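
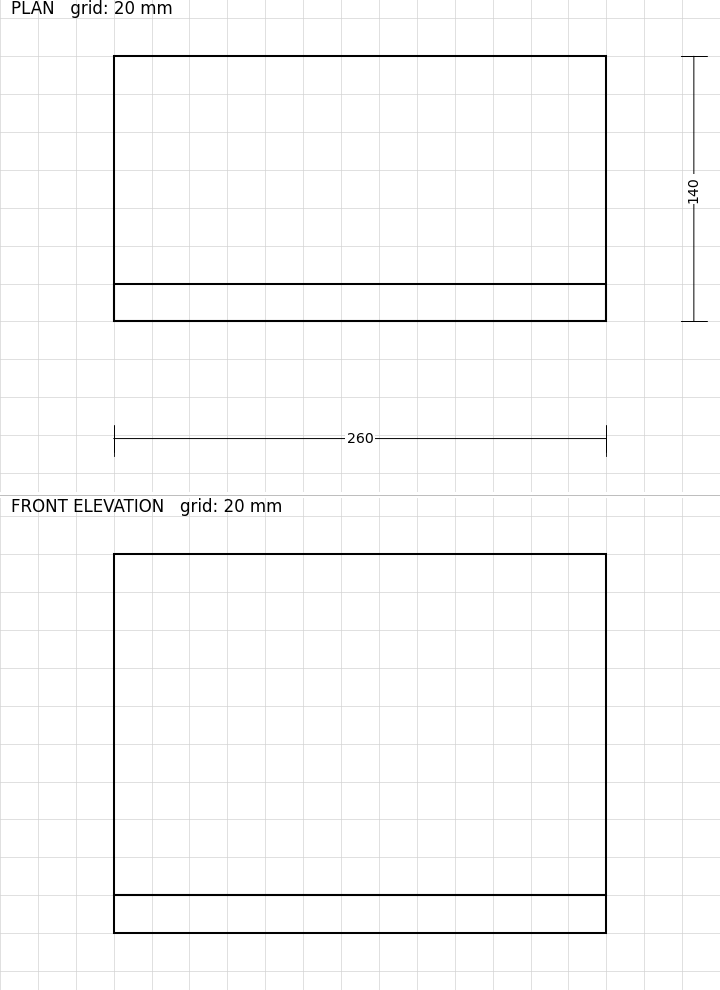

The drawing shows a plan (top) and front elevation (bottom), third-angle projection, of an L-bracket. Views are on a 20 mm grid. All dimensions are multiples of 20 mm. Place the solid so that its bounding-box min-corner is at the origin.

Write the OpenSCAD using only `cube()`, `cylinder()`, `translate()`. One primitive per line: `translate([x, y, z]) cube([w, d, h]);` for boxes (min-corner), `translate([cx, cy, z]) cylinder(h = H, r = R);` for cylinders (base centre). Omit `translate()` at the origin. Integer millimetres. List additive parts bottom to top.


cube([260, 140, 20]);
translate([0, 0, 20]) cube([260, 20, 180]);


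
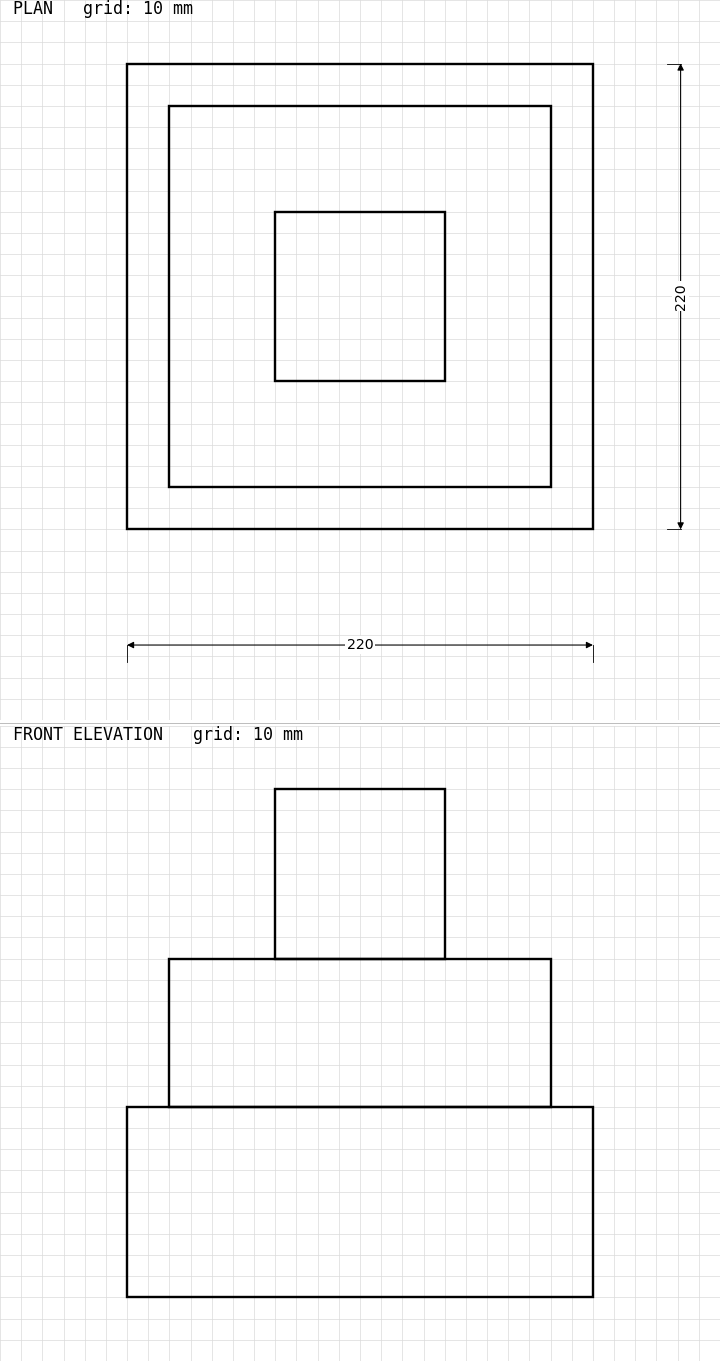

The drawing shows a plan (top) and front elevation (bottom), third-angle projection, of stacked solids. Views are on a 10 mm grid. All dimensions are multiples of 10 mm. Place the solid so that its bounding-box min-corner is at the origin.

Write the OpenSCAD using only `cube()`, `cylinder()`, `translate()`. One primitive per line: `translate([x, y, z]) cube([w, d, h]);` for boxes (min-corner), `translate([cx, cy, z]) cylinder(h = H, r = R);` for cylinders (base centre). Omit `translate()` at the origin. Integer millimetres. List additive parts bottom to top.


cube([220, 220, 90]);
translate([20, 20, 90]) cube([180, 180, 70]);
translate([70, 70, 160]) cube([80, 80, 80]);


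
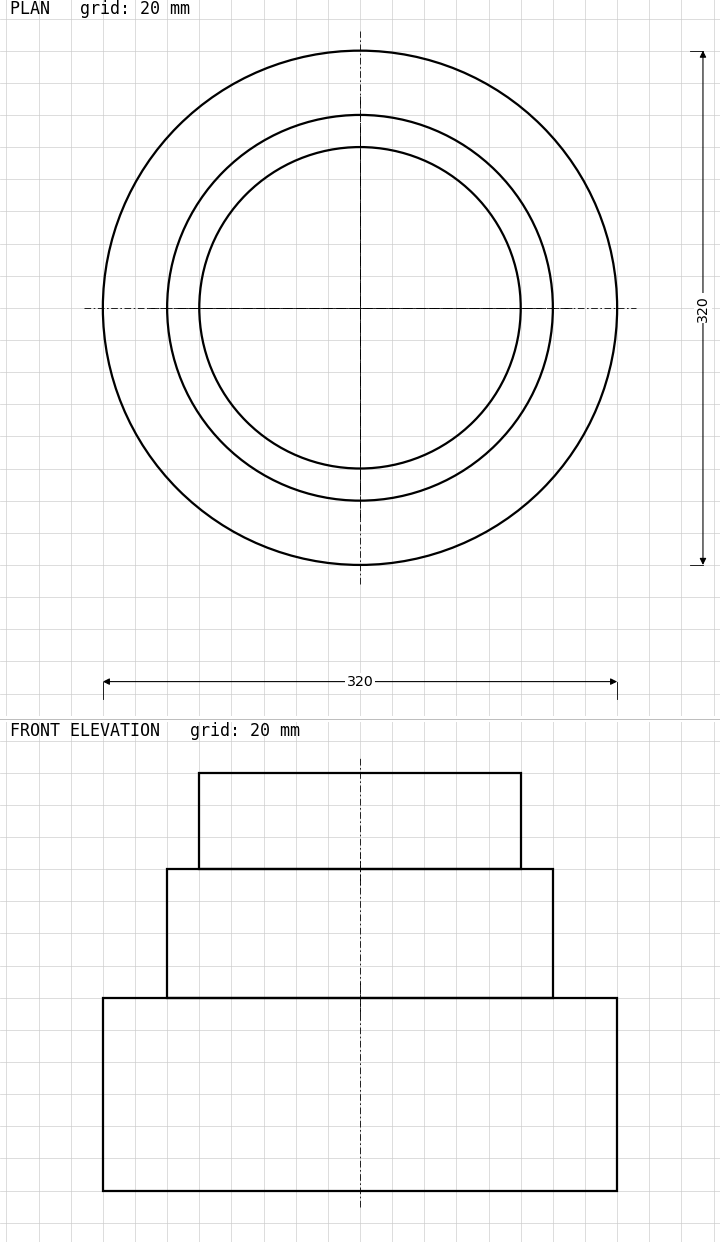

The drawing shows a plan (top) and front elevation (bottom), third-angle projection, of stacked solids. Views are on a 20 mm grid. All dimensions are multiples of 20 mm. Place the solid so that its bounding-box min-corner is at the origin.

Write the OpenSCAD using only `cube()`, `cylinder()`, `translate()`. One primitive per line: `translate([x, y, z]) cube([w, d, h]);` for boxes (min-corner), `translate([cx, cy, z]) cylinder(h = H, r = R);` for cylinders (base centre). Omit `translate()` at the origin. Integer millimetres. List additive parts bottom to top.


translate([160, 160, 0]) cylinder(h = 120, r = 160);
translate([160, 160, 120]) cylinder(h = 80, r = 120);
translate([160, 160, 200]) cylinder(h = 60, r = 100);


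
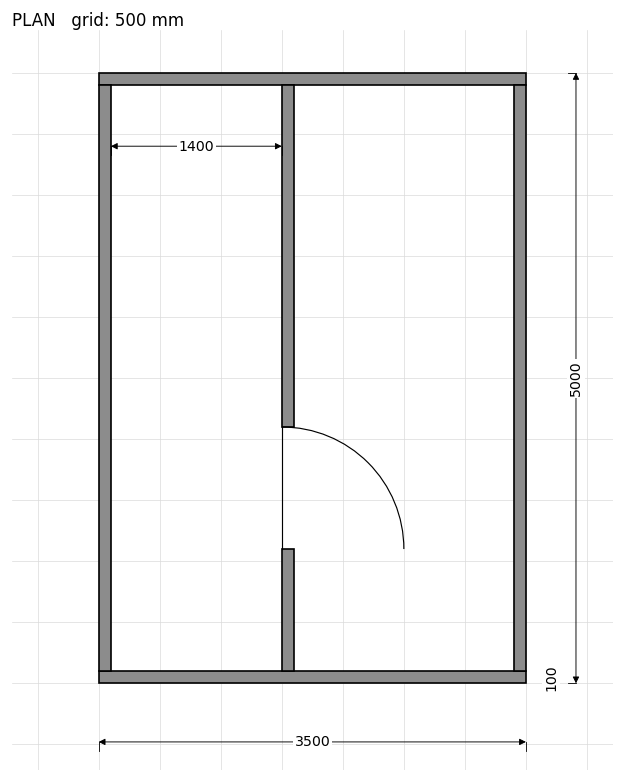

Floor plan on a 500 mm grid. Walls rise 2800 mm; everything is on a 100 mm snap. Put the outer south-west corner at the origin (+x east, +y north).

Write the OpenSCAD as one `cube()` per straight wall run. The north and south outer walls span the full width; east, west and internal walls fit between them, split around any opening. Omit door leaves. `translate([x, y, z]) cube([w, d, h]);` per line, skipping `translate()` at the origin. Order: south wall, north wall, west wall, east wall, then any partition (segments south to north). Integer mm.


cube([3500, 100, 2800]);
translate([0, 4900, 0]) cube([3500, 100, 2800]);
translate([0, 100, 0]) cube([100, 4800, 2800]);
translate([3400, 100, 0]) cube([100, 4800, 2800]);
translate([1500, 100, 0]) cube([100, 1000, 2800]);
translate([1500, 2100, 0]) cube([100, 2800, 2800]);


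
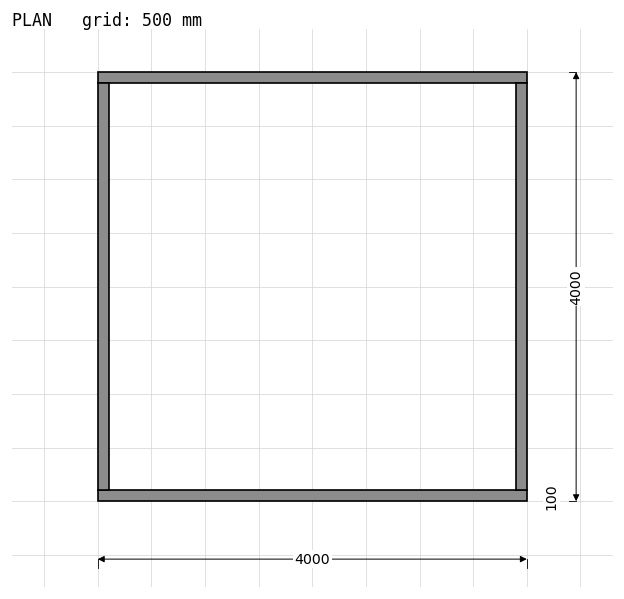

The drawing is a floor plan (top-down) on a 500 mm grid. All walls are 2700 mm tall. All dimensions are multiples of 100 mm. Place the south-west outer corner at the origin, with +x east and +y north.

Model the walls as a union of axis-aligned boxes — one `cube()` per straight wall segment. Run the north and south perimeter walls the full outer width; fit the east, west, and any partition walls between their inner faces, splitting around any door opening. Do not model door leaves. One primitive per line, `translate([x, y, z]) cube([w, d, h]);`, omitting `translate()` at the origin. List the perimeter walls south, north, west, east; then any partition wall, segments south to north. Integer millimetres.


cube([4000, 100, 2700]);
translate([0, 3900, 0]) cube([4000, 100, 2700]);
translate([0, 100, 0]) cube([100, 3800, 2700]);
translate([3900, 100, 0]) cube([100, 3800, 2700]);


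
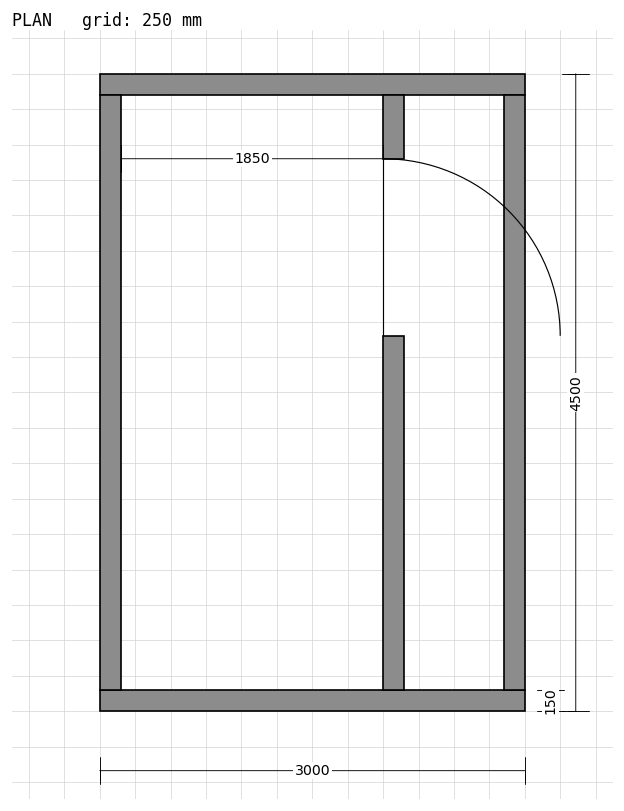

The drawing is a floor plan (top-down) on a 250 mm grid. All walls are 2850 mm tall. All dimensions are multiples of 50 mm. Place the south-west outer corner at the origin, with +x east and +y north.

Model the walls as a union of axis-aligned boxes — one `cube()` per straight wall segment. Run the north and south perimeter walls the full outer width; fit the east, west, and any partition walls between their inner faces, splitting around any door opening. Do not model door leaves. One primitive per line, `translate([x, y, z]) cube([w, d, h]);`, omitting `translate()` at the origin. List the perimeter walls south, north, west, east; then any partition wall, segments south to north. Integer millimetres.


cube([3000, 150, 2850]);
translate([0, 4350, 0]) cube([3000, 150, 2850]);
translate([0, 150, 0]) cube([150, 4200, 2850]);
translate([2850, 150, 0]) cube([150, 4200, 2850]);
translate([2000, 150, 0]) cube([150, 2500, 2850]);
translate([2000, 3900, 0]) cube([150, 450, 2850]);


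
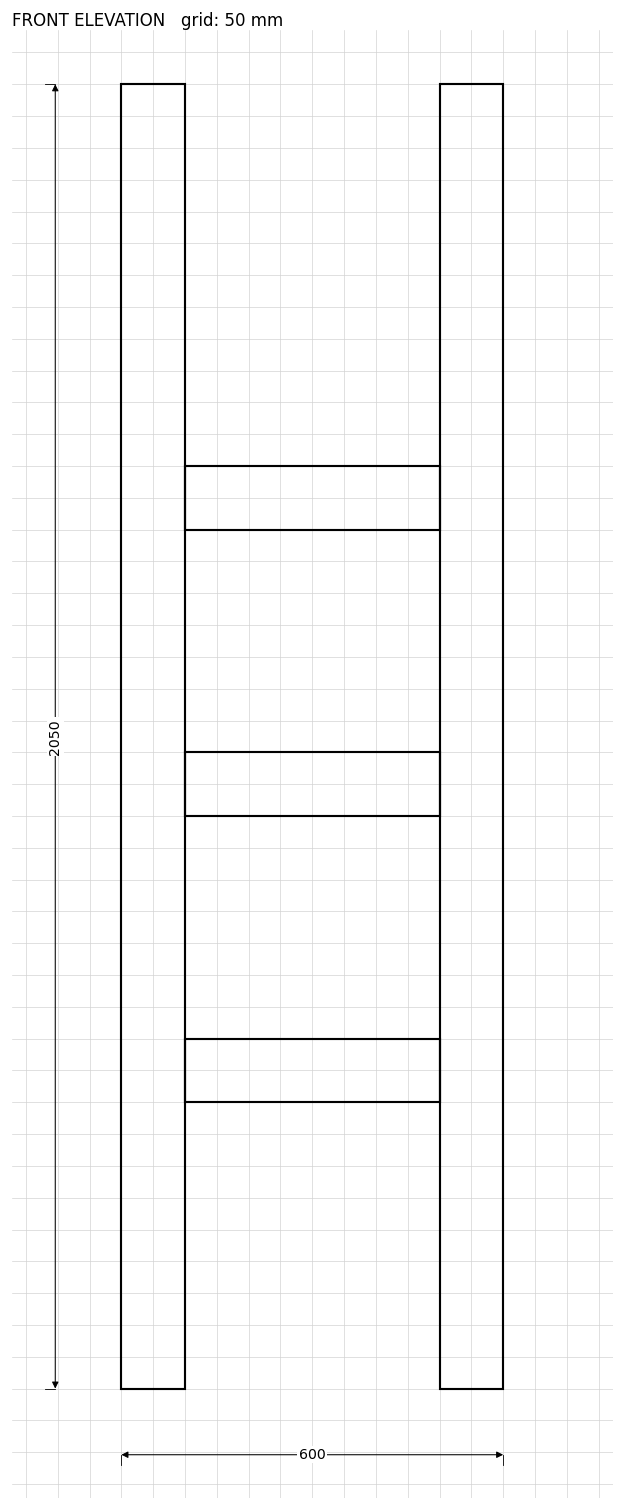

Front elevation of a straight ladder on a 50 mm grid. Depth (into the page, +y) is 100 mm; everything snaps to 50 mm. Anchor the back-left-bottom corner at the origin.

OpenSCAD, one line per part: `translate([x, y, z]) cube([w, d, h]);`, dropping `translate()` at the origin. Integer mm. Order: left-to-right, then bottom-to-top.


cube([100, 100, 2050]);
translate([100, 0, 450]) cube([400, 100, 100]);
translate([100, 0, 900]) cube([400, 100, 100]);
translate([100, 0, 1350]) cube([400, 100, 100]);
translate([500, 0, 0]) cube([100, 100, 2050]);


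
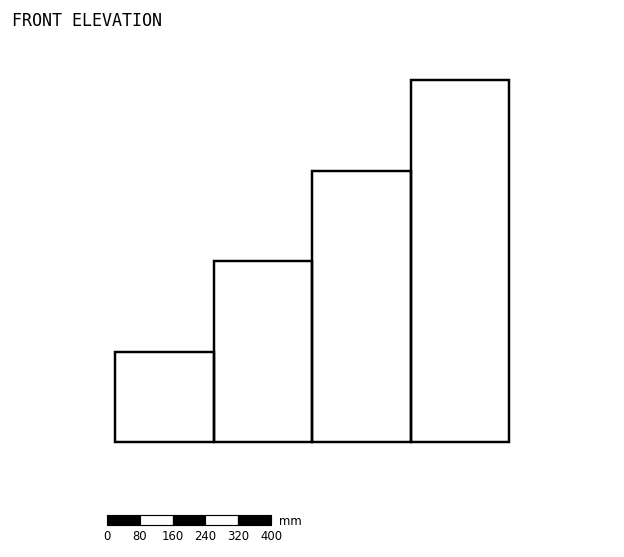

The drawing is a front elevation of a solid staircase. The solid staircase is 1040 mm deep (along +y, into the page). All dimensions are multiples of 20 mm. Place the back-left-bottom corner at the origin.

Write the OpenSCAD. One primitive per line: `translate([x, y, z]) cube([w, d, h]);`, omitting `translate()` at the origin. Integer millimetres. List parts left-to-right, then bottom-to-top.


cube([240, 1040, 220]);
translate([240, 0, 0]) cube([240, 1040, 440]);
translate([480, 0, 0]) cube([240, 1040, 660]);
translate([720, 0, 0]) cube([240, 1040, 880]);


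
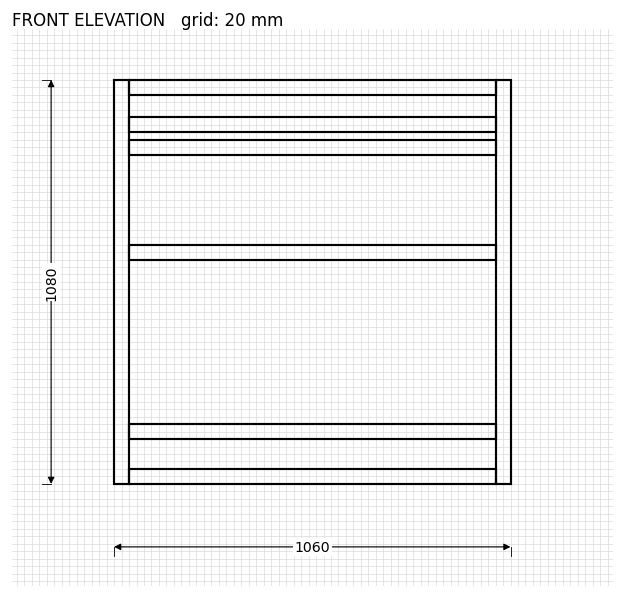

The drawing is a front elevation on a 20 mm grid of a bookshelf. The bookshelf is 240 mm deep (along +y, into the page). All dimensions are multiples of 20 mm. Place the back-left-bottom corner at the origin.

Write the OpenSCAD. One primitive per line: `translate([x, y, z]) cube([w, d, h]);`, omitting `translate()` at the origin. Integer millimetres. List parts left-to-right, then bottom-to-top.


cube([40, 240, 1080]);
translate([40, 0, 0]) cube([980, 240, 40]);
translate([40, 0, 120]) cube([980, 240, 40]);
translate([40, 0, 600]) cube([980, 240, 40]);
translate([40, 0, 880]) cube([980, 240, 40]);
translate([40, 0, 940]) cube([980, 240, 40]);
translate([40, 0, 1040]) cube([980, 240, 40]);
translate([1020, 0, 0]) cube([40, 240, 1080]);


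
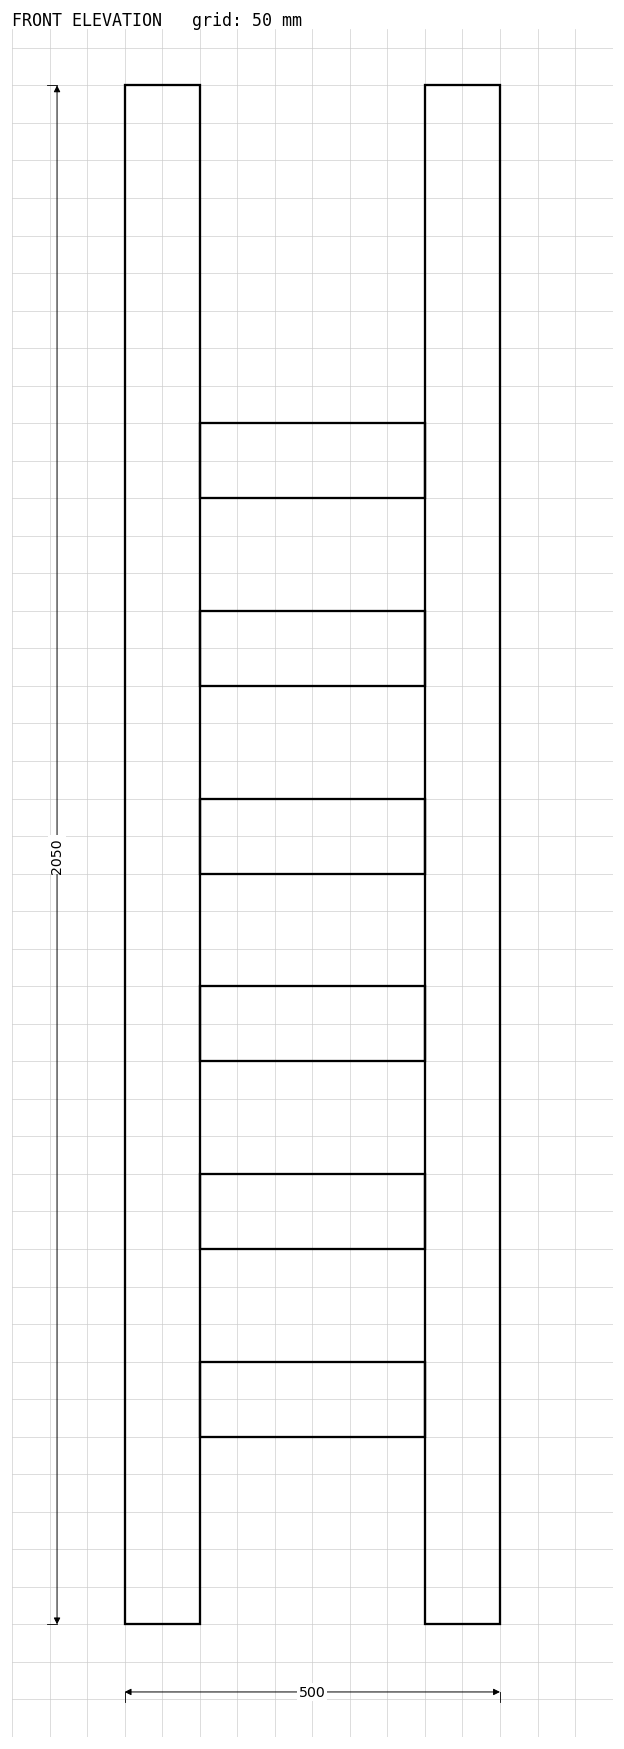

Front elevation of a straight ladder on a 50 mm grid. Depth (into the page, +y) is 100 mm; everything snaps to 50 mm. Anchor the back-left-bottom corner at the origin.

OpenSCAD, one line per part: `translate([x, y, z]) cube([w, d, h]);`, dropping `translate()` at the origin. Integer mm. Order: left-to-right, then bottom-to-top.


cube([100, 100, 2050]);
translate([100, 0, 250]) cube([300, 100, 100]);
translate([100, 0, 500]) cube([300, 100, 100]);
translate([100, 0, 750]) cube([300, 100, 100]);
translate([100, 0, 1000]) cube([300, 100, 100]);
translate([100, 0, 1250]) cube([300, 100, 100]);
translate([100, 0, 1500]) cube([300, 100, 100]);
translate([400, 0, 0]) cube([100, 100, 2050]);


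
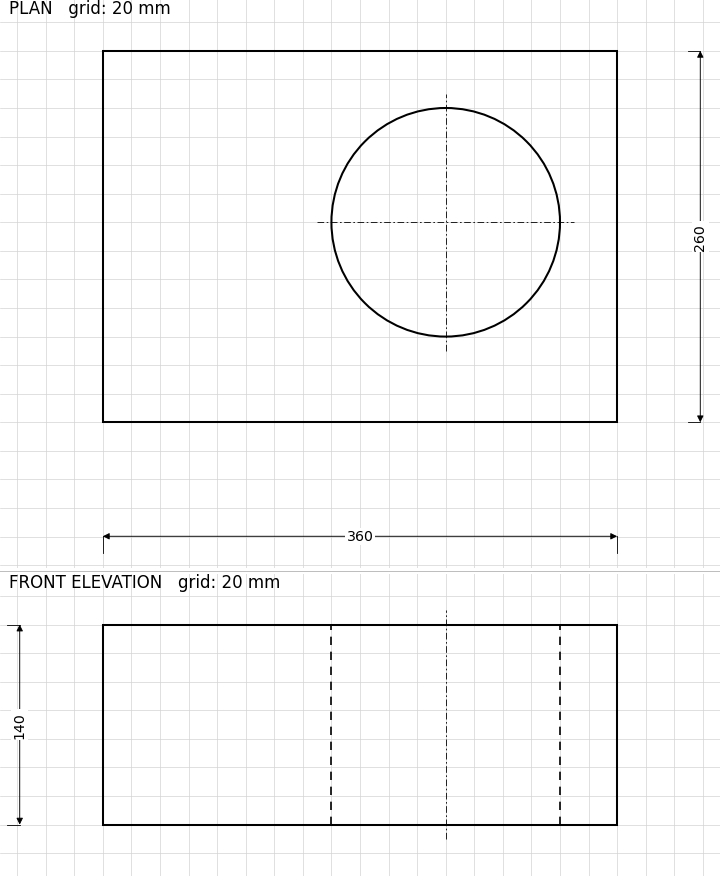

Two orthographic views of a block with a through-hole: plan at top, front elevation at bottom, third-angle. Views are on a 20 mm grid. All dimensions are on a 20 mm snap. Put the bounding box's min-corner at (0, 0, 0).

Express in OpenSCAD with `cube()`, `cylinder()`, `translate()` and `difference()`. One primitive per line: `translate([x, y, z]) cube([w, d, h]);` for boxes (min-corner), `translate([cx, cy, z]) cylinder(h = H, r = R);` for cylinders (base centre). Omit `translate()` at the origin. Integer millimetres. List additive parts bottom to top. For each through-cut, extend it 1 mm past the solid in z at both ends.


difference() {
  cube([360, 260, 140]);
  translate([240, 140, -1]) cylinder(h = 142, r = 80);
}


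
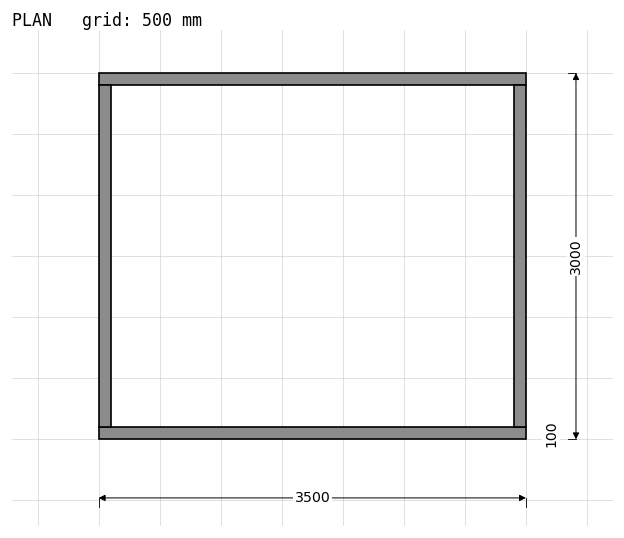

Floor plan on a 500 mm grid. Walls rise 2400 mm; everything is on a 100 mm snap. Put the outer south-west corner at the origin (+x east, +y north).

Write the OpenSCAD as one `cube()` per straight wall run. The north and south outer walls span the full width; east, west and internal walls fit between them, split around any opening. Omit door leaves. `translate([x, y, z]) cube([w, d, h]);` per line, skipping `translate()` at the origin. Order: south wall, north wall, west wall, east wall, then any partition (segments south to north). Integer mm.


cube([3500, 100, 2400]);
translate([0, 2900, 0]) cube([3500, 100, 2400]);
translate([0, 100, 0]) cube([100, 2800, 2400]);
translate([3400, 100, 0]) cube([100, 2800, 2400]);


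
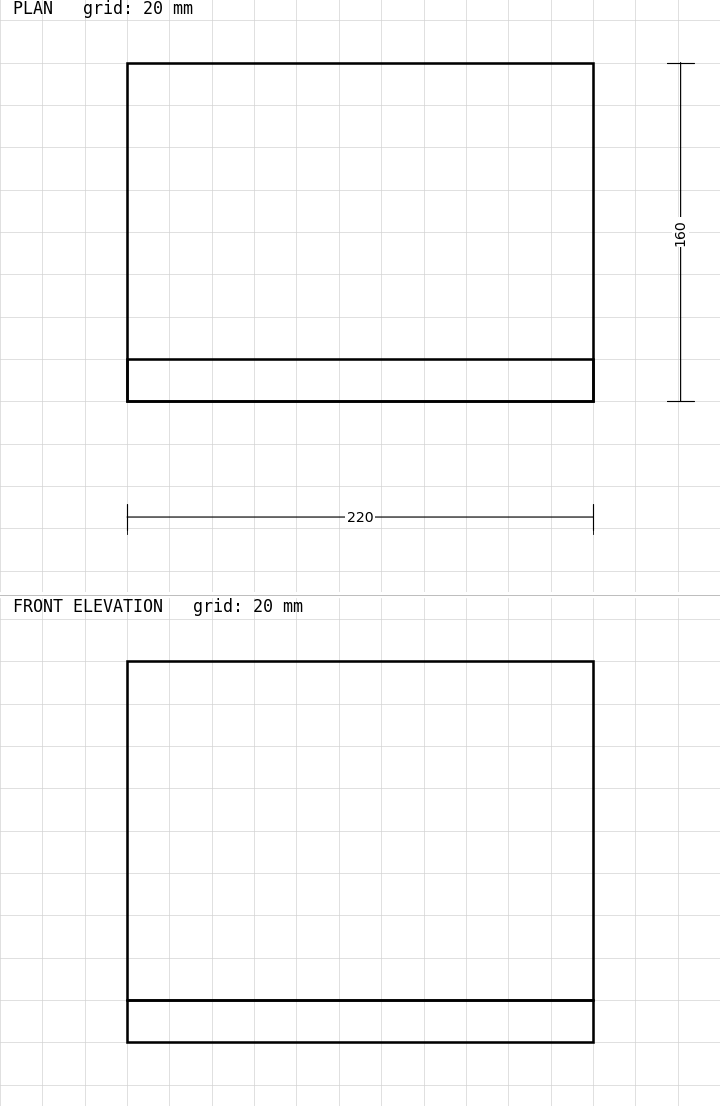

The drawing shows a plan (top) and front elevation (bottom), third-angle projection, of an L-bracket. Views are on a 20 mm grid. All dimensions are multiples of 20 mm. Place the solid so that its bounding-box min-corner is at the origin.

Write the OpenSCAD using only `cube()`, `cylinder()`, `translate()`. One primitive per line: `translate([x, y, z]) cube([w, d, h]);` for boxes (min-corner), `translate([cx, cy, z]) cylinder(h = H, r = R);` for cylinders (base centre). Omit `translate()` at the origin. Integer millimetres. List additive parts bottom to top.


cube([220, 160, 20]);
translate([0, 0, 20]) cube([220, 20, 160]);


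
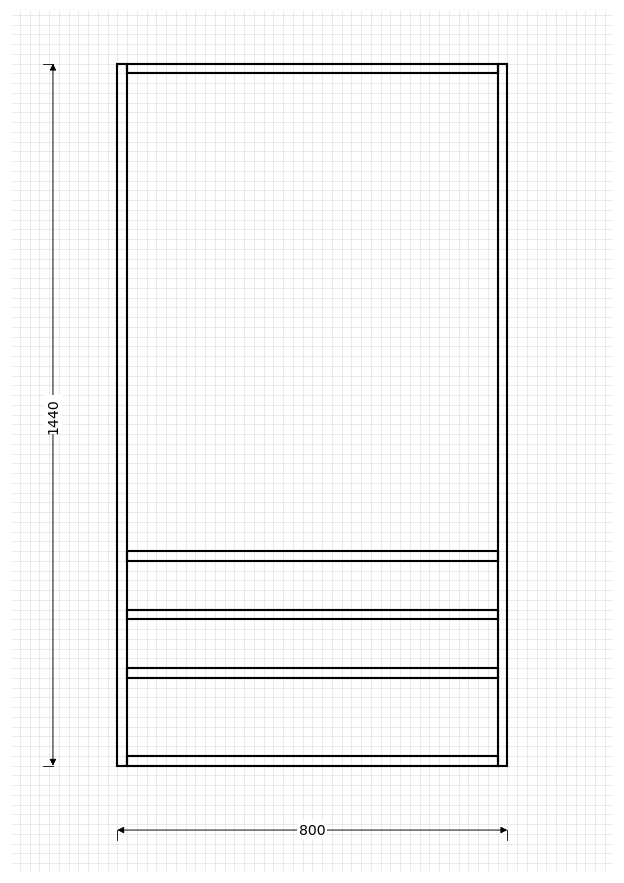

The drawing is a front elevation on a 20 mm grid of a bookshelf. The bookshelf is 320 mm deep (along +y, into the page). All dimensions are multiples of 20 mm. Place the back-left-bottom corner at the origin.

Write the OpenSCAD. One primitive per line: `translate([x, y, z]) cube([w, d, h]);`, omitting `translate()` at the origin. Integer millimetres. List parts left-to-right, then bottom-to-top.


cube([20, 320, 1440]);
translate([20, 0, 0]) cube([760, 320, 20]);
translate([20, 0, 180]) cube([760, 320, 20]);
translate([20, 0, 300]) cube([760, 320, 20]);
translate([20, 0, 420]) cube([760, 320, 20]);
translate([20, 0, 1420]) cube([760, 320, 20]);
translate([780, 0, 0]) cube([20, 320, 1440]);


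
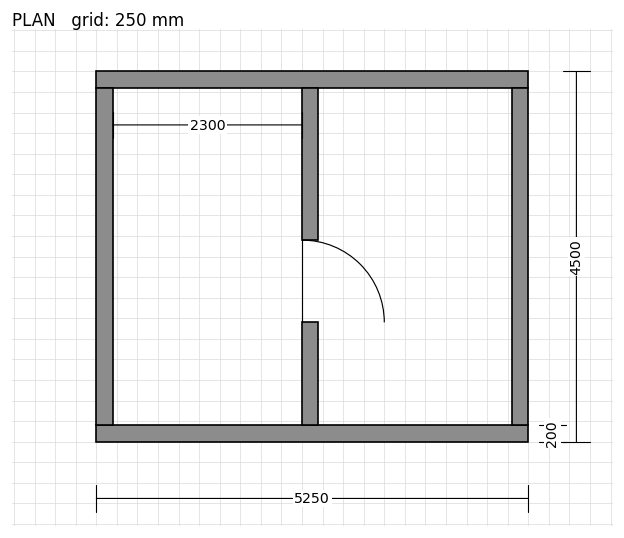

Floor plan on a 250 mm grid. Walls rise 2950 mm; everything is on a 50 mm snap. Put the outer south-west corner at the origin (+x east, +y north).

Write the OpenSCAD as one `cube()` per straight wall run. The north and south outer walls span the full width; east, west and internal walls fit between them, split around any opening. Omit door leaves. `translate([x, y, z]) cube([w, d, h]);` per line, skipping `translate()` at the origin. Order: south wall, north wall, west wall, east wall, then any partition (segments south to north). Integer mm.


cube([5250, 200, 2950]);
translate([0, 4300, 0]) cube([5250, 200, 2950]);
translate([0, 200, 0]) cube([200, 4100, 2950]);
translate([5050, 200, 0]) cube([200, 4100, 2950]);
translate([2500, 200, 0]) cube([200, 1250, 2950]);
translate([2500, 2450, 0]) cube([200, 1850, 2950]);


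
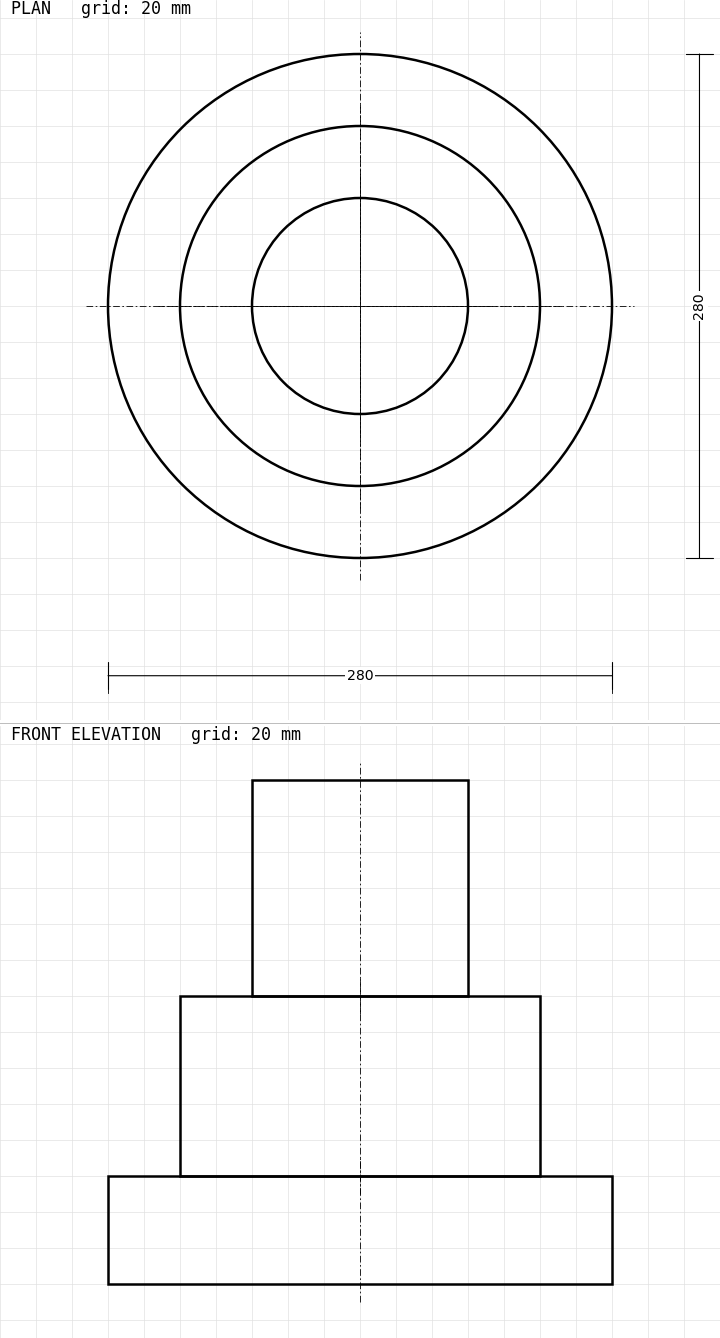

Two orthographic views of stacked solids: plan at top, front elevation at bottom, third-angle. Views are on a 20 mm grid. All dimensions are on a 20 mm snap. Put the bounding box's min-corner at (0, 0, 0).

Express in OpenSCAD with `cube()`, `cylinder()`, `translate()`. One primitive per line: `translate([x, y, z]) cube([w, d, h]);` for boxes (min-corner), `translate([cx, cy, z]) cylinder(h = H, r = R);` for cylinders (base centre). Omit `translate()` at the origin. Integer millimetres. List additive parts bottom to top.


translate([140, 140, 0]) cylinder(h = 60, r = 140);
translate([140, 140, 60]) cylinder(h = 100, r = 100);
translate([140, 140, 160]) cylinder(h = 120, r = 60);


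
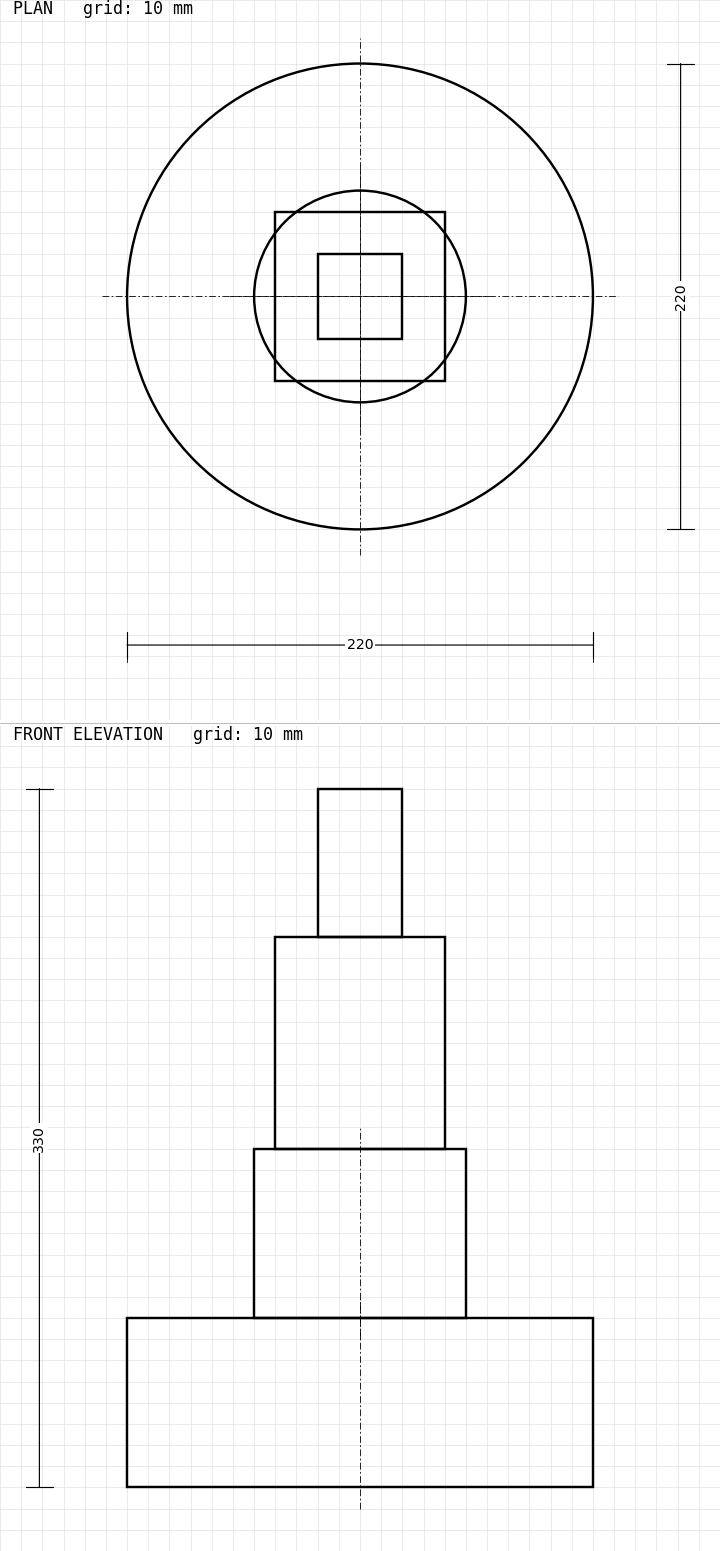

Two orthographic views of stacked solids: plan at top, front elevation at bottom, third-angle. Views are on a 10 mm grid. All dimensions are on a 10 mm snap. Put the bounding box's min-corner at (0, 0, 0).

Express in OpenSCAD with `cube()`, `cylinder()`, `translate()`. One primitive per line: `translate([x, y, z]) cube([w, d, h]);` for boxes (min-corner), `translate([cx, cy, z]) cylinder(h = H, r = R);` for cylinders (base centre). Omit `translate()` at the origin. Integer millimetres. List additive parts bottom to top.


translate([110, 110, 0]) cylinder(h = 80, r = 110);
translate([110, 110, 80]) cylinder(h = 80, r = 50);
translate([70, 70, 160]) cube([80, 80, 100]);
translate([90, 90, 260]) cube([40, 40, 70]);


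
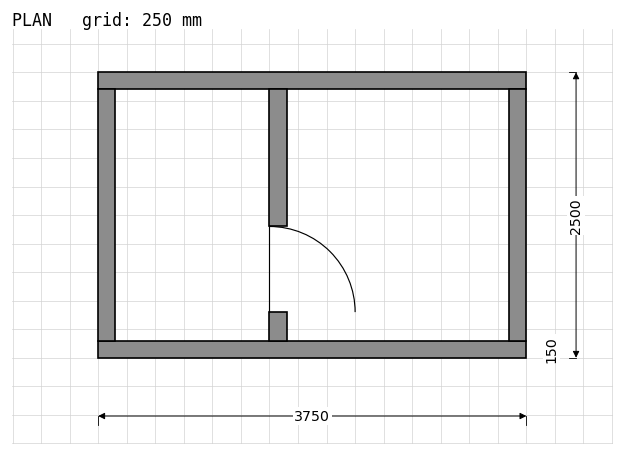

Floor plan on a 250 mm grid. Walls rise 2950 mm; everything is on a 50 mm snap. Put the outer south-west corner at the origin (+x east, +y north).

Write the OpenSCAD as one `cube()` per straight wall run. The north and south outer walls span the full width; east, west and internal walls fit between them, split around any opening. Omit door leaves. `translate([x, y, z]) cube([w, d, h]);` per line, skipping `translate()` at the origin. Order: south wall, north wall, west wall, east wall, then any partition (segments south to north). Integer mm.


cube([3750, 150, 2950]);
translate([0, 2350, 0]) cube([3750, 150, 2950]);
translate([0, 150, 0]) cube([150, 2200, 2950]);
translate([3600, 150, 0]) cube([150, 2200, 2950]);
translate([1500, 150, 0]) cube([150, 250, 2950]);
translate([1500, 1150, 0]) cube([150, 1200, 2950]);


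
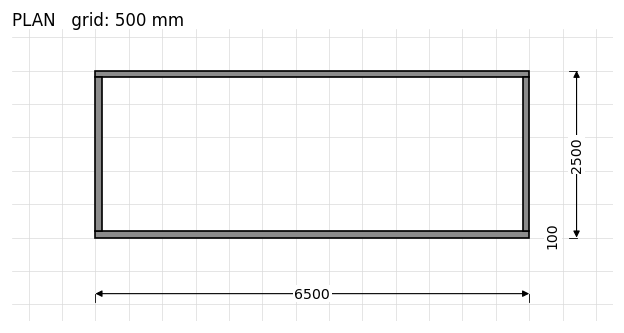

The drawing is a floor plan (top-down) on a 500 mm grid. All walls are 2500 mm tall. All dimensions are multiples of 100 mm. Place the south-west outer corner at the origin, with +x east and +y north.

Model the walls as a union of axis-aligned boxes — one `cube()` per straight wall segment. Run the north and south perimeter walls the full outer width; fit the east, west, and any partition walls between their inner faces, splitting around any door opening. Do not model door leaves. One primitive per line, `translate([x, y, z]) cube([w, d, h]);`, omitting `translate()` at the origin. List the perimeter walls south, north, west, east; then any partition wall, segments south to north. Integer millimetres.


cube([6500, 100, 2500]);
translate([0, 2400, 0]) cube([6500, 100, 2500]);
translate([0, 100, 0]) cube([100, 2300, 2500]);
translate([6400, 100, 0]) cube([100, 2300, 2500]);


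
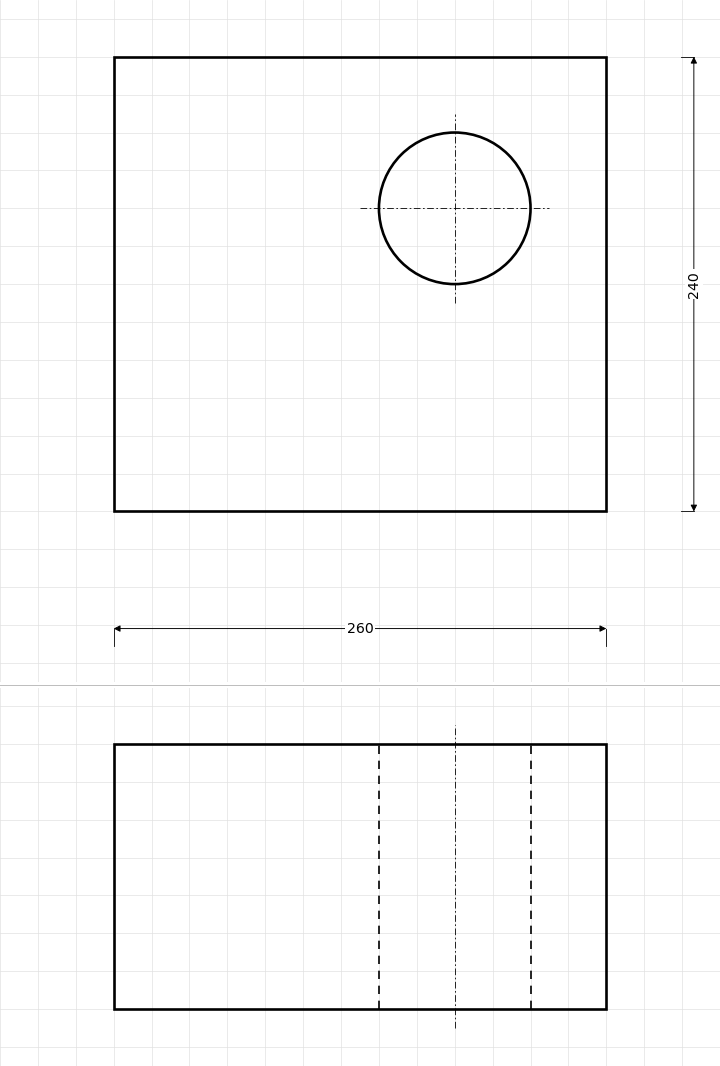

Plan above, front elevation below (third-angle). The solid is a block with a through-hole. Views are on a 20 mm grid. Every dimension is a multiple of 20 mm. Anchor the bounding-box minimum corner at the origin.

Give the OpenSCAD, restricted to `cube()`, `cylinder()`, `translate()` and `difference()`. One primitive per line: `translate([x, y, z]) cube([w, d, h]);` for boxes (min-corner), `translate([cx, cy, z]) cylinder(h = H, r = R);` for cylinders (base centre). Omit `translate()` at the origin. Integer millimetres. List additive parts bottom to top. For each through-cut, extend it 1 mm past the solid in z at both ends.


difference() {
  cube([260, 240, 140]);
  translate([180, 160, -1]) cylinder(h = 142, r = 40);
}


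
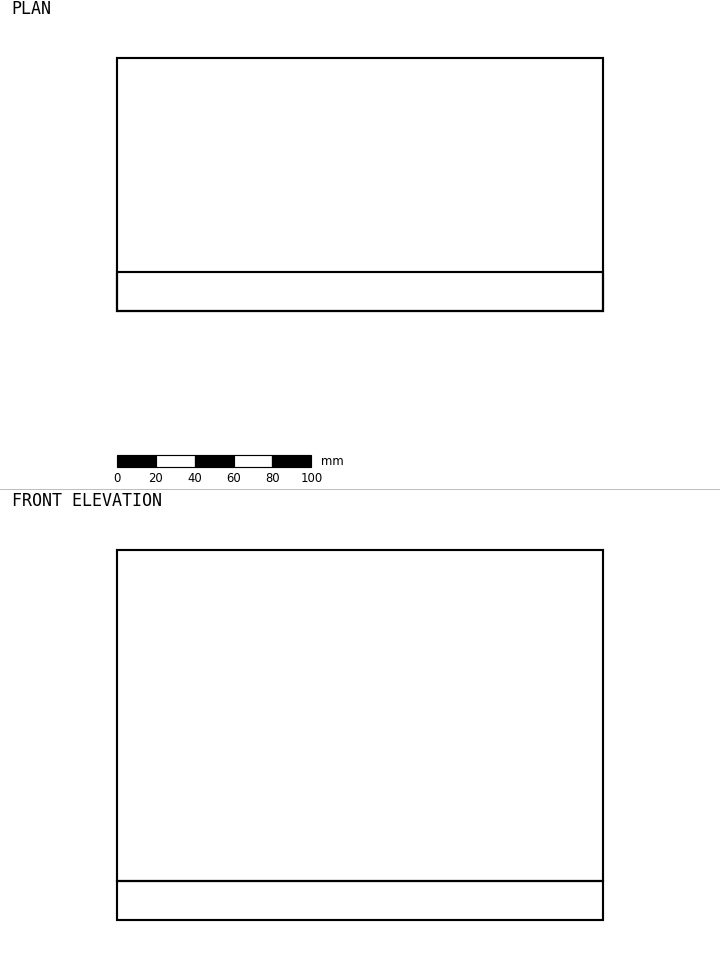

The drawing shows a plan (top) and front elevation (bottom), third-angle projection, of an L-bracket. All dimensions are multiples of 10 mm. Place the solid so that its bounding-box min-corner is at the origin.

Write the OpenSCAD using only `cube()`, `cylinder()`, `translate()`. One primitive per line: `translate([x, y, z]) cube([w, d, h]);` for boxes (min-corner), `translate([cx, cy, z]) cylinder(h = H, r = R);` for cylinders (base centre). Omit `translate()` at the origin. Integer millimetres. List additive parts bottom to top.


cube([250, 130, 20]);
translate([0, 0, 20]) cube([250, 20, 170]);


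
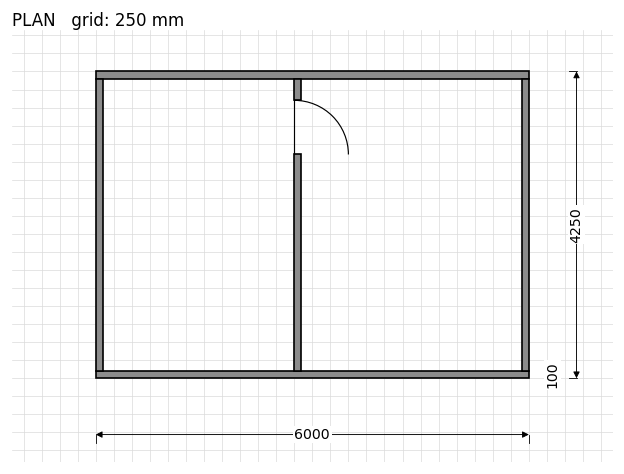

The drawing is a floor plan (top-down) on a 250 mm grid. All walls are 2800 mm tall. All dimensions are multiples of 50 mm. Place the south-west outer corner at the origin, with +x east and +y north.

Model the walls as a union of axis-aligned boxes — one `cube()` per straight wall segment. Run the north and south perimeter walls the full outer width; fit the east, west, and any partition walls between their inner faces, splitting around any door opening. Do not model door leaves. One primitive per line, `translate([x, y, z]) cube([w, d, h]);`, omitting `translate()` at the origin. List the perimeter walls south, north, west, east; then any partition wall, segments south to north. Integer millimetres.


cube([6000, 100, 2800]);
translate([0, 4150, 0]) cube([6000, 100, 2800]);
translate([0, 100, 0]) cube([100, 4050, 2800]);
translate([5900, 100, 0]) cube([100, 4050, 2800]);
translate([2750, 100, 0]) cube([100, 3000, 2800]);
translate([2750, 3850, 0]) cube([100, 300, 2800]);


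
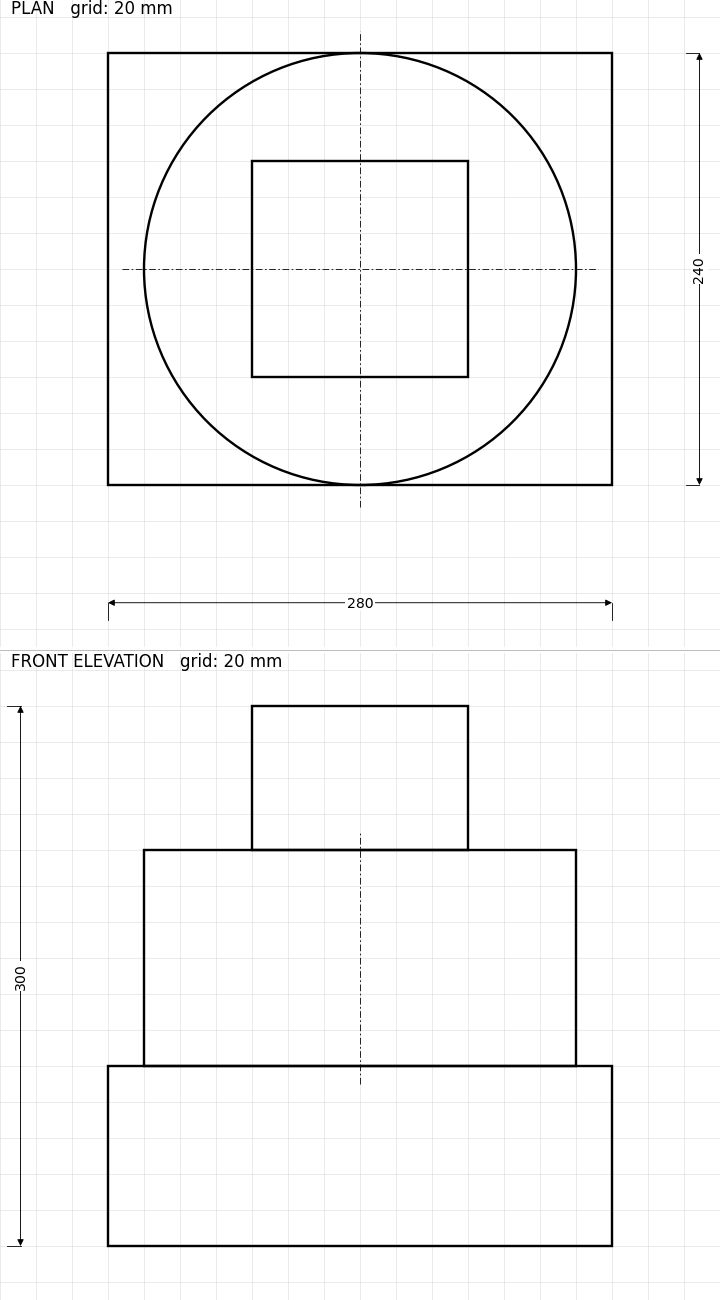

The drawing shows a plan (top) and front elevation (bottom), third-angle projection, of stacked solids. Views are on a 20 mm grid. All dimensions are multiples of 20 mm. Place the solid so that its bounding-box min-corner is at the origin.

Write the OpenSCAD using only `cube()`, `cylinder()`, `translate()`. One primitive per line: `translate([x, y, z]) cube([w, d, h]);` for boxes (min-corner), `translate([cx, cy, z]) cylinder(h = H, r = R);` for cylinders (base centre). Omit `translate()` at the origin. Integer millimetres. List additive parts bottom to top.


cube([280, 240, 100]);
translate([140, 120, 100]) cylinder(h = 120, r = 120);
translate([80, 60, 220]) cube([120, 120, 80]);


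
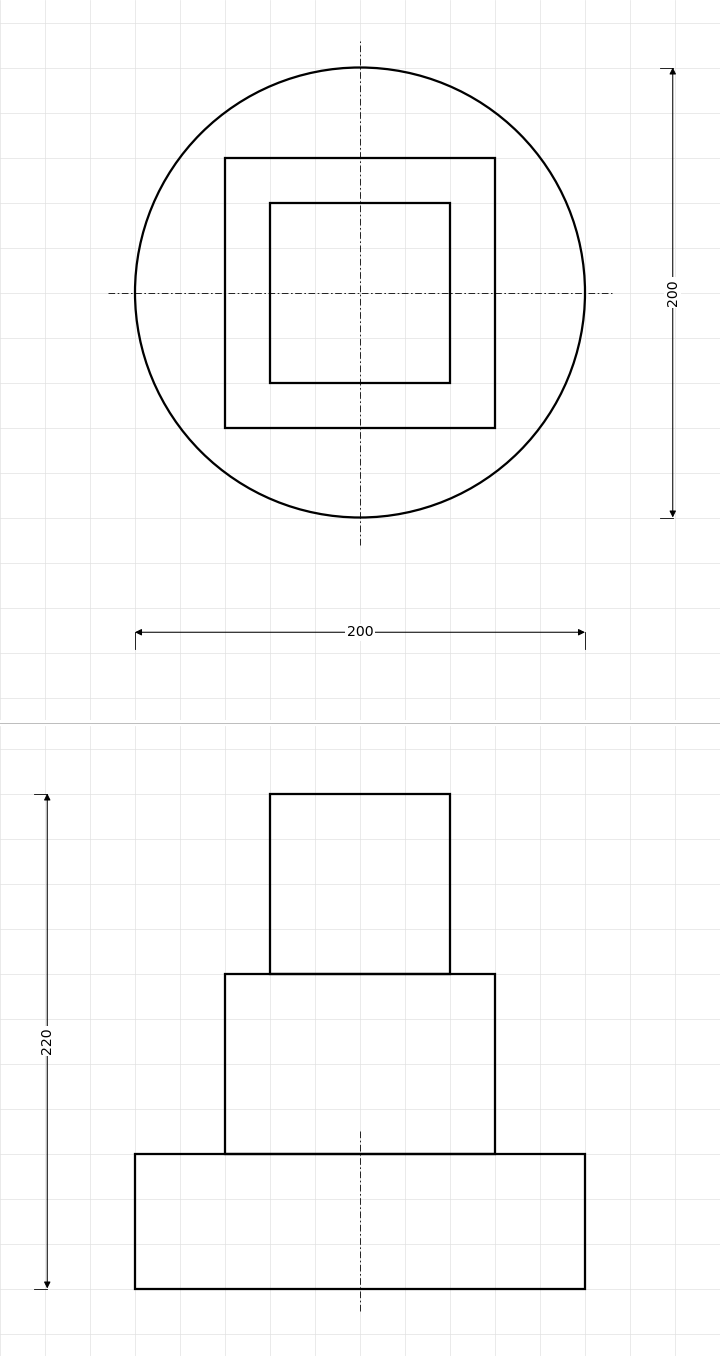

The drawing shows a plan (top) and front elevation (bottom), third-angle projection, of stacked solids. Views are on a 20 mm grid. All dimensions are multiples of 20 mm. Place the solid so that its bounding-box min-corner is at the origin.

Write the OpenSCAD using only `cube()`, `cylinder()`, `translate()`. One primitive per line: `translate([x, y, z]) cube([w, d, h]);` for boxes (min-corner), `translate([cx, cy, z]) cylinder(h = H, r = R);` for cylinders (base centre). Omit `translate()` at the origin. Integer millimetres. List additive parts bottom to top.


translate([100, 100, 0]) cylinder(h = 60, r = 100);
translate([40, 40, 60]) cube([120, 120, 80]);
translate([60, 60, 140]) cube([80, 80, 80]);


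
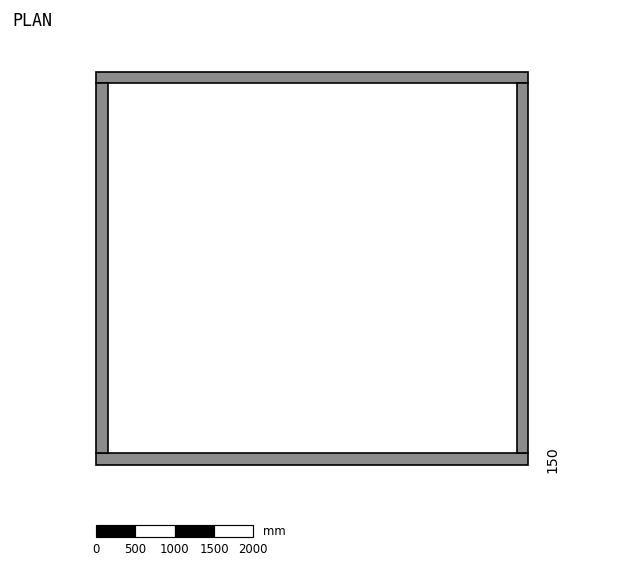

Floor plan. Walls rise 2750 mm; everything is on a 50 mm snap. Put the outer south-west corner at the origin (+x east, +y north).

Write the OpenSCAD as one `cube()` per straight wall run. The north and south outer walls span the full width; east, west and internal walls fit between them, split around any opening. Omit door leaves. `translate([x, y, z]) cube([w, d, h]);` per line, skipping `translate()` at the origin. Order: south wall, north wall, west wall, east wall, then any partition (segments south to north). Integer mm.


cube([5500, 150, 2750]);
translate([0, 4850, 0]) cube([5500, 150, 2750]);
translate([0, 150, 0]) cube([150, 4700, 2750]);
translate([5350, 150, 0]) cube([150, 4700, 2750]);


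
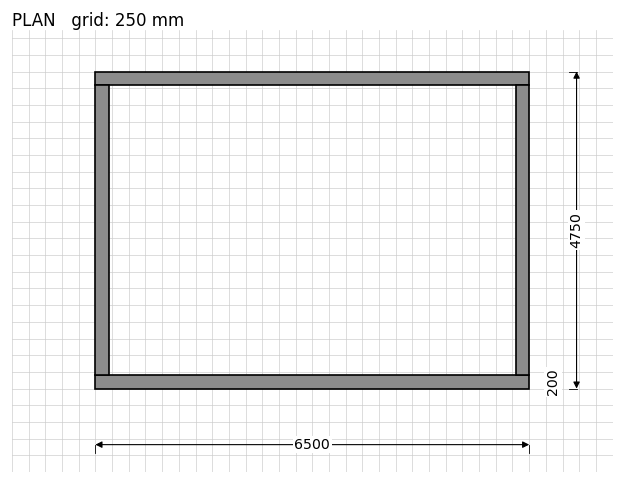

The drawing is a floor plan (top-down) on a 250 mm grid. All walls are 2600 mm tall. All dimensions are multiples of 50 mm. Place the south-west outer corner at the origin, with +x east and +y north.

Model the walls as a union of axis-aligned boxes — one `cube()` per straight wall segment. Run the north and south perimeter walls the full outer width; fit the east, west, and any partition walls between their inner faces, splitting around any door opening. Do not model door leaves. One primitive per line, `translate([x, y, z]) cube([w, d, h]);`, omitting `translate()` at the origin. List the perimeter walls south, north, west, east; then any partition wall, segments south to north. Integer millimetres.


cube([6500, 200, 2600]);
translate([0, 4550, 0]) cube([6500, 200, 2600]);
translate([0, 200, 0]) cube([200, 4350, 2600]);
translate([6300, 200, 0]) cube([200, 4350, 2600]);


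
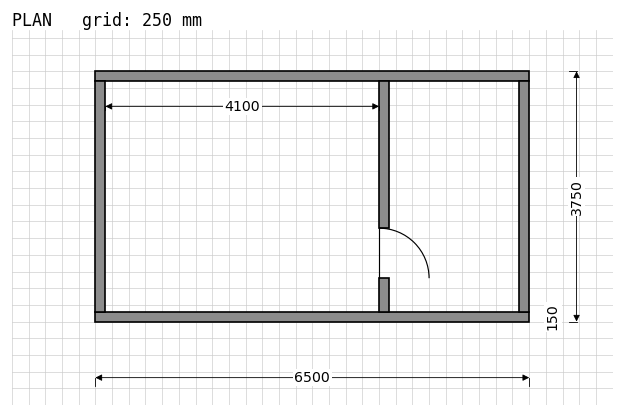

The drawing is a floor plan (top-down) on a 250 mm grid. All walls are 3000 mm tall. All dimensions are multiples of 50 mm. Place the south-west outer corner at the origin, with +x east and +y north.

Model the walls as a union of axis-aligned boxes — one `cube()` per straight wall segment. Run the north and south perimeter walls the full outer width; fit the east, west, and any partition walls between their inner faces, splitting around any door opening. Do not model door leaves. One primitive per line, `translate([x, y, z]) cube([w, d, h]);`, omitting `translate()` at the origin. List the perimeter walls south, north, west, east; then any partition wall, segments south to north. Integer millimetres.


cube([6500, 150, 3000]);
translate([0, 3600, 0]) cube([6500, 150, 3000]);
translate([0, 150, 0]) cube([150, 3450, 3000]);
translate([6350, 150, 0]) cube([150, 3450, 3000]);
translate([4250, 150, 0]) cube([150, 500, 3000]);
translate([4250, 1400, 0]) cube([150, 2200, 3000]);


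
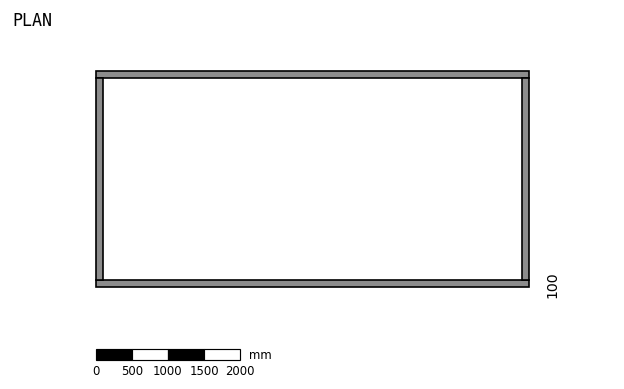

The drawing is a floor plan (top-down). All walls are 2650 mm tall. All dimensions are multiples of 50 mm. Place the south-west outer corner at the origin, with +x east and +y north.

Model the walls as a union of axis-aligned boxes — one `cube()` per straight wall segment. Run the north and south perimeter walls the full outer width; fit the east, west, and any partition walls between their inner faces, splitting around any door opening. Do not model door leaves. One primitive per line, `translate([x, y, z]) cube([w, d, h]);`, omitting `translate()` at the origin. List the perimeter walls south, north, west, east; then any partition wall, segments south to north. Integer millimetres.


cube([6000, 100, 2650]);
translate([0, 2900, 0]) cube([6000, 100, 2650]);
translate([0, 100, 0]) cube([100, 2800, 2650]);
translate([5900, 100, 0]) cube([100, 2800, 2650]);


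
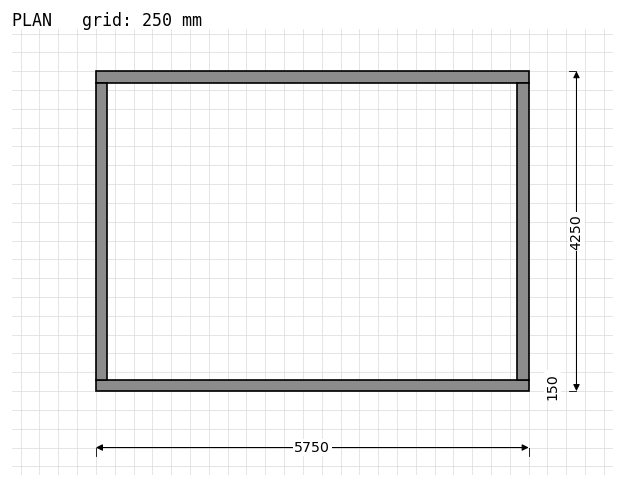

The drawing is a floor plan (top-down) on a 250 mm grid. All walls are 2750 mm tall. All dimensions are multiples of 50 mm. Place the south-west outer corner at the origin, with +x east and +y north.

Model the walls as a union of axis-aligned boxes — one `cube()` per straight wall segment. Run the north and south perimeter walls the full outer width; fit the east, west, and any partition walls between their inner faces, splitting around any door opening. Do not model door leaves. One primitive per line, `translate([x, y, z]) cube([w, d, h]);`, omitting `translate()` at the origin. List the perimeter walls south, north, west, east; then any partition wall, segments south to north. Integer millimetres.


cube([5750, 150, 2750]);
translate([0, 4100, 0]) cube([5750, 150, 2750]);
translate([0, 150, 0]) cube([150, 3950, 2750]);
translate([5600, 150, 0]) cube([150, 3950, 2750]);


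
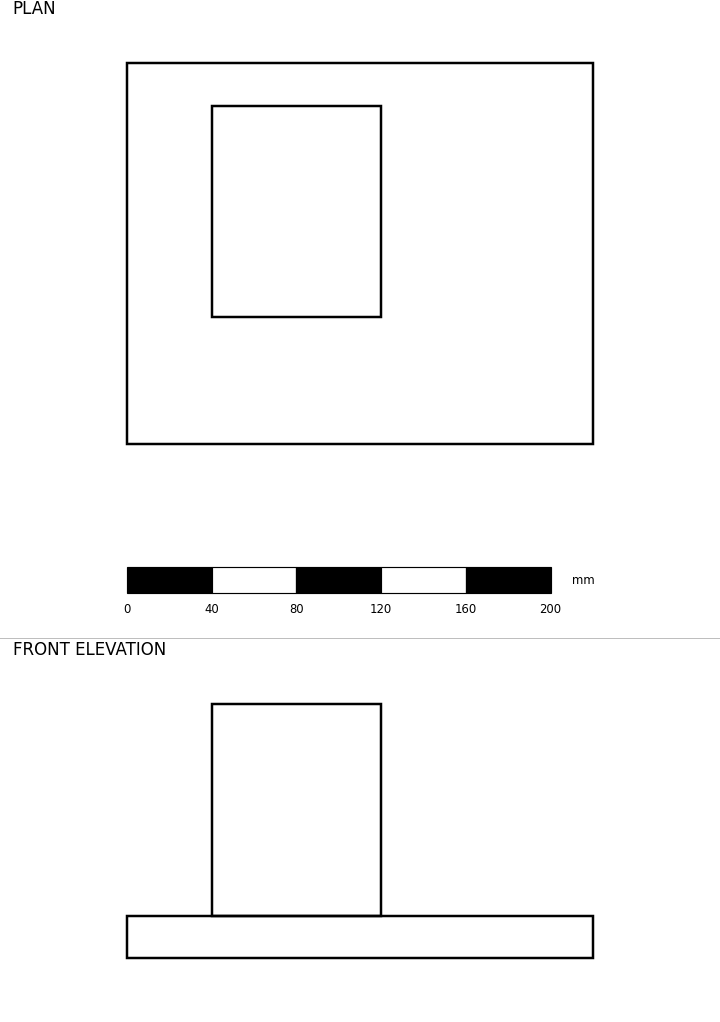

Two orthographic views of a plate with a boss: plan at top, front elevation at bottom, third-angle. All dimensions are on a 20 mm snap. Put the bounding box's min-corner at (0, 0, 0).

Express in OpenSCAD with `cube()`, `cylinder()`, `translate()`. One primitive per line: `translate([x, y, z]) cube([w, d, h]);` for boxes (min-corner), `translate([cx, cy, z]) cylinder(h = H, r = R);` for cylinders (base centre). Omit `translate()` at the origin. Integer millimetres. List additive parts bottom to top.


cube([220, 180, 20]);
translate([40, 60, 20]) cube([80, 100, 100]);


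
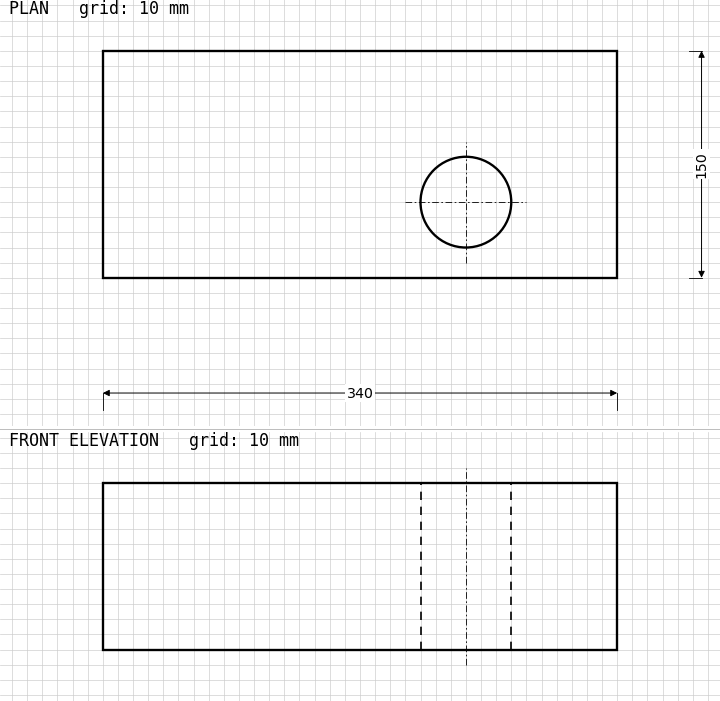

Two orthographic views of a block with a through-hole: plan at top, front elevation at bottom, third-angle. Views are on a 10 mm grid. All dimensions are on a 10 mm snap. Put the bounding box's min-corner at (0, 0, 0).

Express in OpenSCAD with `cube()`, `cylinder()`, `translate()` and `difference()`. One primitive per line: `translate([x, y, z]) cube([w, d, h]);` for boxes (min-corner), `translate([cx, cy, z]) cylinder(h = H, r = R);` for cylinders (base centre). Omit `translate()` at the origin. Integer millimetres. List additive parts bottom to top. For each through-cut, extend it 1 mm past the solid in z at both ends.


difference() {
  cube([340, 150, 110]);
  translate([240, 50, -1]) cylinder(h = 112, r = 30);
}


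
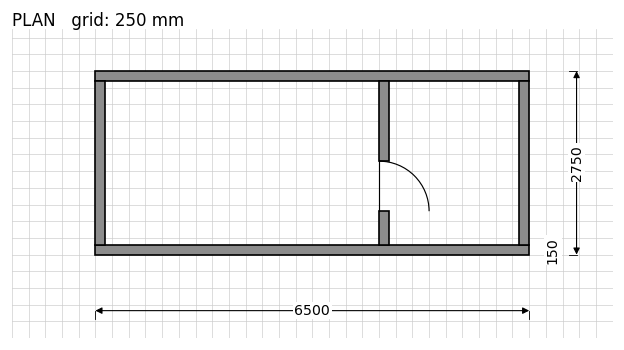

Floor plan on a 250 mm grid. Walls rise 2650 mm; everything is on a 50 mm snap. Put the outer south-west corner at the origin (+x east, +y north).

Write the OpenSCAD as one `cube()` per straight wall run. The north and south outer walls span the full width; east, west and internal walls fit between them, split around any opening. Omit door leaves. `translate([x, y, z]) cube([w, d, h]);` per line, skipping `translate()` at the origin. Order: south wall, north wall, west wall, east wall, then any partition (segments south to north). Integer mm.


cube([6500, 150, 2650]);
translate([0, 2600, 0]) cube([6500, 150, 2650]);
translate([0, 150, 0]) cube([150, 2450, 2650]);
translate([6350, 150, 0]) cube([150, 2450, 2650]);
translate([4250, 150, 0]) cube([150, 500, 2650]);
translate([4250, 1400, 0]) cube([150, 1200, 2650]);


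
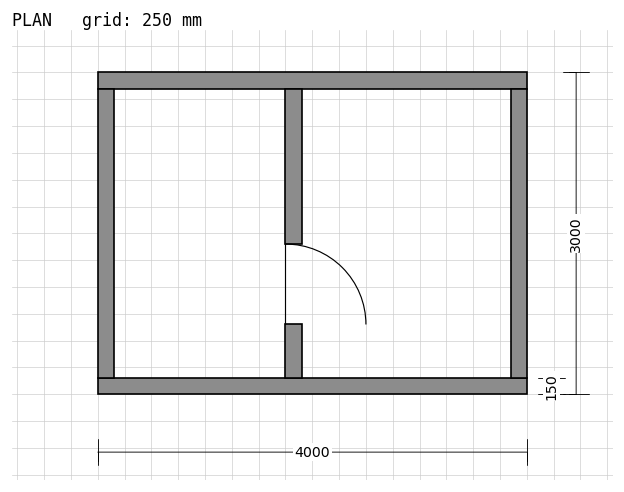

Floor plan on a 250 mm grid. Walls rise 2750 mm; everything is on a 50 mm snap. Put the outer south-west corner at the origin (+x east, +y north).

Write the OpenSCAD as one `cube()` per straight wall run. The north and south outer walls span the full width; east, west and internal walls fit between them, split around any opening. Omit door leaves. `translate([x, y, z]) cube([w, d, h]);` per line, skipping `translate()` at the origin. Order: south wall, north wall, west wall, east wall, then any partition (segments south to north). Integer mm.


cube([4000, 150, 2750]);
translate([0, 2850, 0]) cube([4000, 150, 2750]);
translate([0, 150, 0]) cube([150, 2700, 2750]);
translate([3850, 150, 0]) cube([150, 2700, 2750]);
translate([1750, 150, 0]) cube([150, 500, 2750]);
translate([1750, 1400, 0]) cube([150, 1450, 2750]);


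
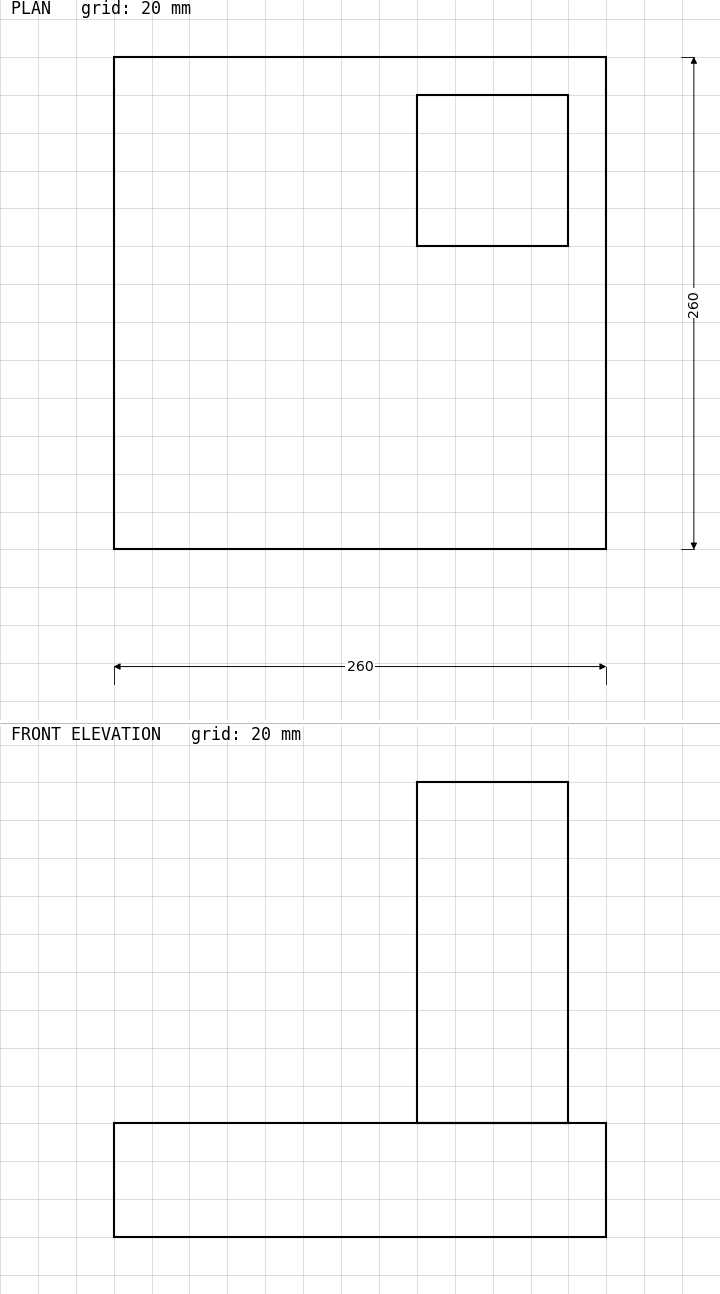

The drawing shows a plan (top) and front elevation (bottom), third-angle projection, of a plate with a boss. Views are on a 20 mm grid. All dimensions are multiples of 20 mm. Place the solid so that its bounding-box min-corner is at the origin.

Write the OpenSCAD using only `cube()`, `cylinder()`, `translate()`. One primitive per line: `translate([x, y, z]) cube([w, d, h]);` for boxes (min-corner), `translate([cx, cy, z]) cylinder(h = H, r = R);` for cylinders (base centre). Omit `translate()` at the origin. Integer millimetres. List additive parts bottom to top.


cube([260, 260, 60]);
translate([160, 160, 60]) cube([80, 80, 180]);


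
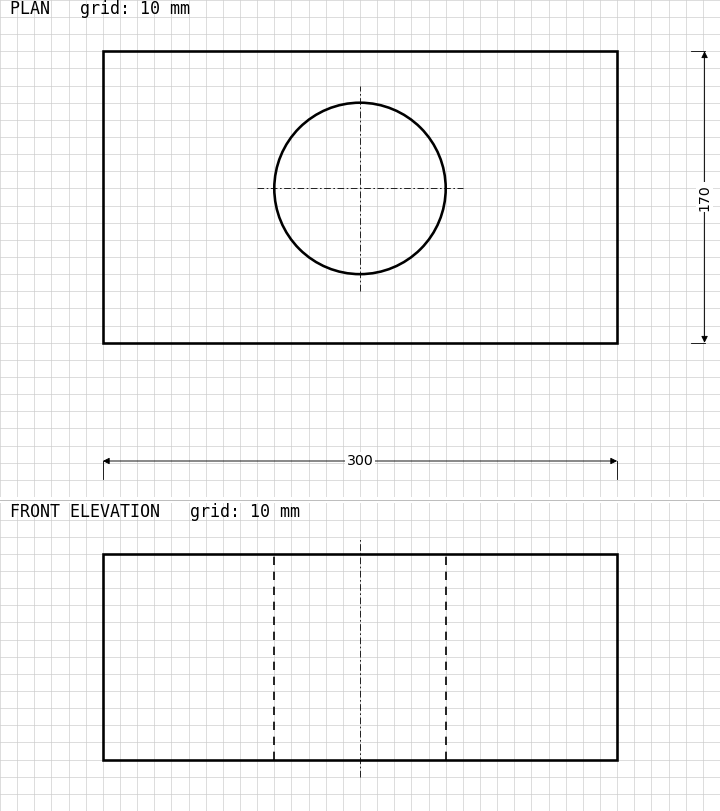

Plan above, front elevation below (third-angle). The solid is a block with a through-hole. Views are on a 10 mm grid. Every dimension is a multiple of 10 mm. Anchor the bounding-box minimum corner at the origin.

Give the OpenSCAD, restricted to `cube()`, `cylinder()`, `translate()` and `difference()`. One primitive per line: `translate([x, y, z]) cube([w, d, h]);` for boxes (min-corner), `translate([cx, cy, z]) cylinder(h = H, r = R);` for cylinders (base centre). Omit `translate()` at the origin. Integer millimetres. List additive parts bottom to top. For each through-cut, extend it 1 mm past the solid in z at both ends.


difference() {
  cube([300, 170, 120]);
  translate([150, 90, -1]) cylinder(h = 122, r = 50);
}


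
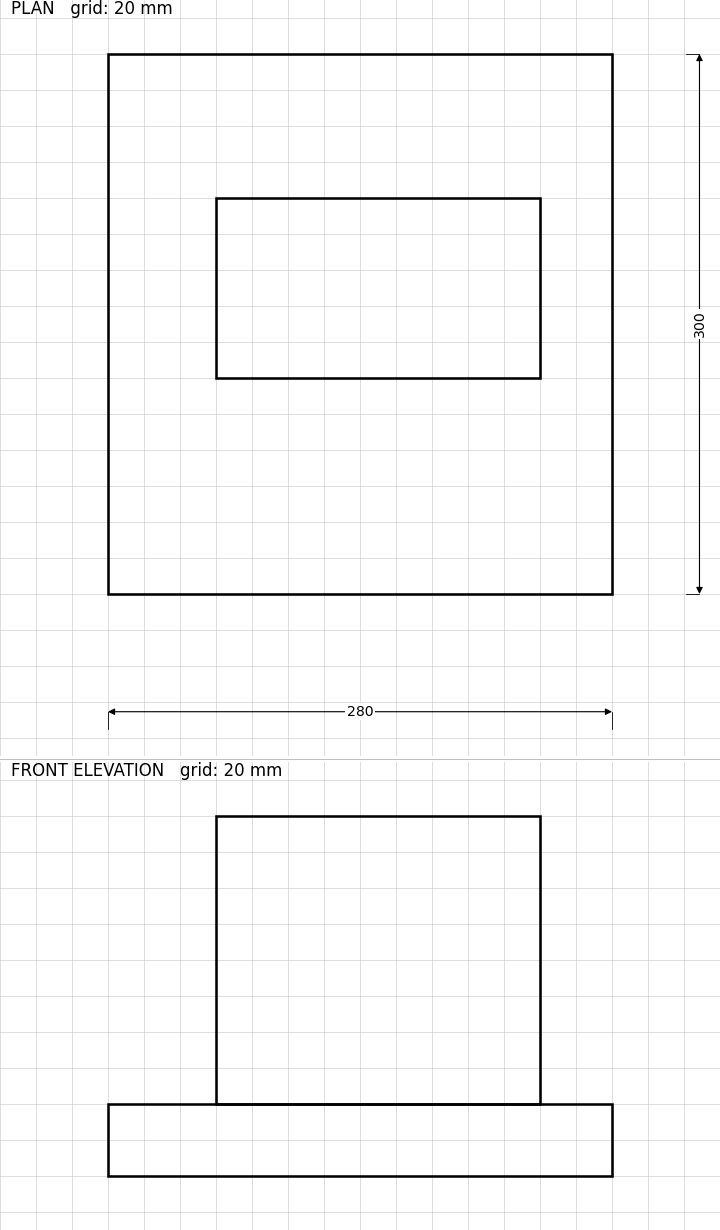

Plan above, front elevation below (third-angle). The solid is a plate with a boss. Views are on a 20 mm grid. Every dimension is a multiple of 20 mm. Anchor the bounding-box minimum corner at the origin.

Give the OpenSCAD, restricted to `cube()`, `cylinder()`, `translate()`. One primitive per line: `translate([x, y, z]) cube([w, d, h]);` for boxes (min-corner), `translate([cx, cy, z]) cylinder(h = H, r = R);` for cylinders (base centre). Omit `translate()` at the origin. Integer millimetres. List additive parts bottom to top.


cube([280, 300, 40]);
translate([60, 120, 40]) cube([180, 100, 160]);


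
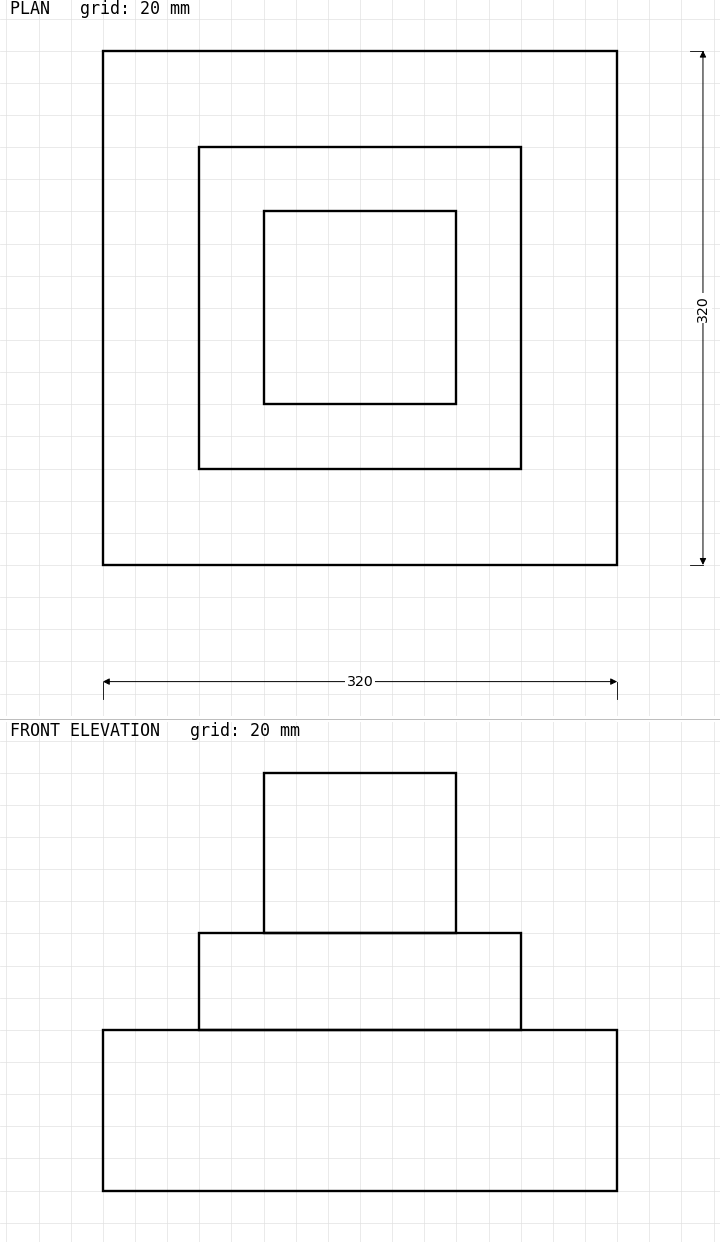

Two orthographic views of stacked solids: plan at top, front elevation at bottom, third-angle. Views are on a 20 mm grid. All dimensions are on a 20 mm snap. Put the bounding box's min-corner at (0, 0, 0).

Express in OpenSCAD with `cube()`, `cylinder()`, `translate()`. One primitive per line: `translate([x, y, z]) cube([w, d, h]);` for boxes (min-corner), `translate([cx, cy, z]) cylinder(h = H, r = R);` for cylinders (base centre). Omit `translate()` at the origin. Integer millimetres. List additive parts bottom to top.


cube([320, 320, 100]);
translate([60, 60, 100]) cube([200, 200, 60]);
translate([100, 100, 160]) cube([120, 120, 100]);
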